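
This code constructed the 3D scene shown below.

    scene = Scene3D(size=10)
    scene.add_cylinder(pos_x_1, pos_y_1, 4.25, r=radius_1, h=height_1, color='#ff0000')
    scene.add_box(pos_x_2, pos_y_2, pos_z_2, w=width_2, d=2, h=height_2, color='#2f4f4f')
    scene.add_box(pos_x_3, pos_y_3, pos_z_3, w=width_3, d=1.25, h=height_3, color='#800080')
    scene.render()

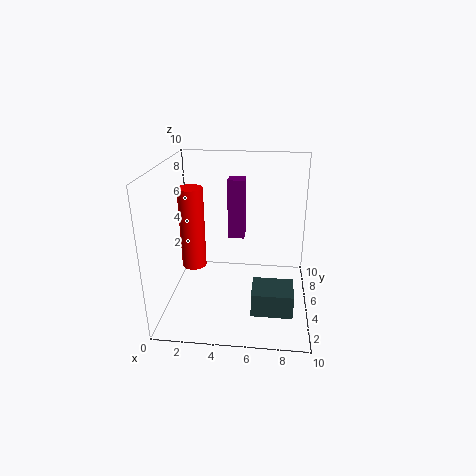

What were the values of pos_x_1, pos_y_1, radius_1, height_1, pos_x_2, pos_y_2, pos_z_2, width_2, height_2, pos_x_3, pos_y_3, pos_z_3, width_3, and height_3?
pos_x_1 = 2.5, pos_y_1 = 2.5, radius_1 = 0.75, height_1 = 5, pos_x_2 = 6.25, pos_y_2 = 0.5, pos_z_2 = 2, width_2 = 2.5, height_2 = 1.5, pos_x_3 = 4, pos_y_3 = 7, pos_z_3 = 4, width_3 = 1.25, height_3 = 4.5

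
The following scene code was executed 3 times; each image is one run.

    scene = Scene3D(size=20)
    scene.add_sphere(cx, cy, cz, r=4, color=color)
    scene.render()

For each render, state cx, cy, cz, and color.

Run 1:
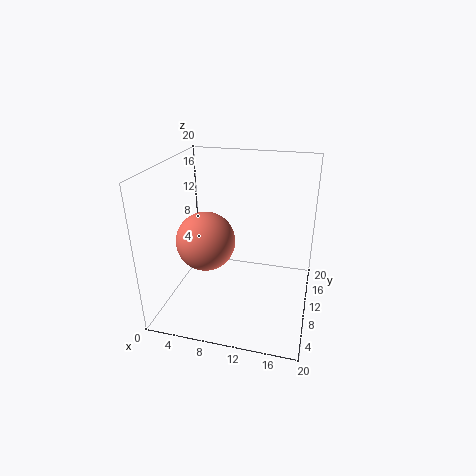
cx = 6, cy = 8, cz = 10, color = 'salmon'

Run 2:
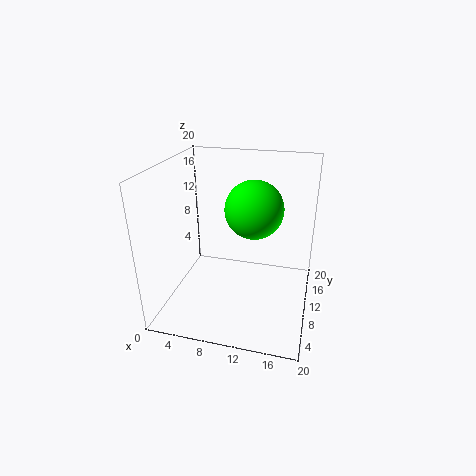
cx = 12, cy = 11, cz = 14, color = 'lime'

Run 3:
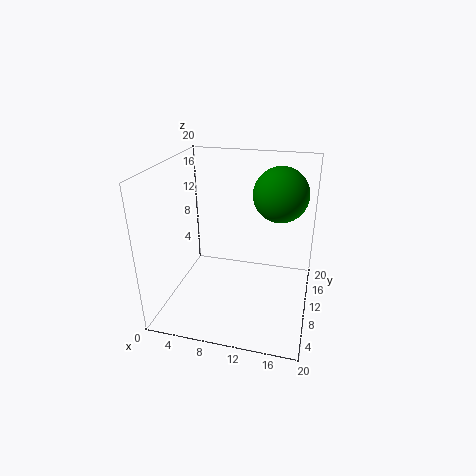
cx = 15, cy = 15, cz = 15, color = 'green'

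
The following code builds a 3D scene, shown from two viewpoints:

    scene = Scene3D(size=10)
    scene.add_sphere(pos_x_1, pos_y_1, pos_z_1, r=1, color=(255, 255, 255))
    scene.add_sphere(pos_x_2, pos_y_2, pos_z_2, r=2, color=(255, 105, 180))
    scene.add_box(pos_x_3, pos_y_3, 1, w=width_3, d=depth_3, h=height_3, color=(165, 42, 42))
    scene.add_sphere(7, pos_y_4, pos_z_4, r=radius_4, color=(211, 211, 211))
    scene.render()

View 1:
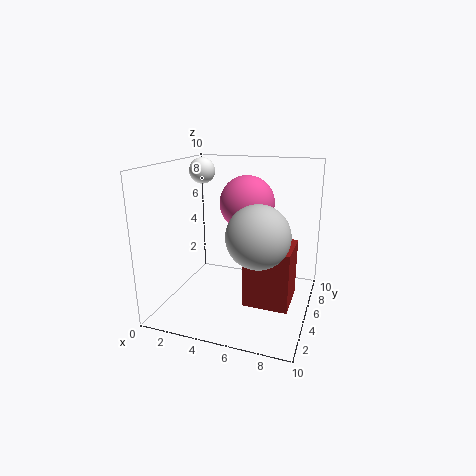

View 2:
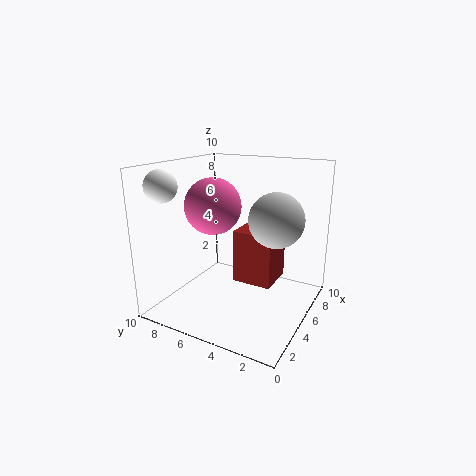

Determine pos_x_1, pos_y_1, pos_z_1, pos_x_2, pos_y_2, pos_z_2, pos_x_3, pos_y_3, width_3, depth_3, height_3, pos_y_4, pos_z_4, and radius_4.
pos_x_1 = 1, pos_y_1 = 8, pos_z_1 = 9, pos_x_2 = 5, pos_y_2 = 7, pos_z_2 = 7, pos_x_3 = 6, pos_y_3 = 3, width_3 = 3, depth_3 = 3, height_3 = 4, pos_y_4 = 3, pos_z_4 = 6, radius_4 = 2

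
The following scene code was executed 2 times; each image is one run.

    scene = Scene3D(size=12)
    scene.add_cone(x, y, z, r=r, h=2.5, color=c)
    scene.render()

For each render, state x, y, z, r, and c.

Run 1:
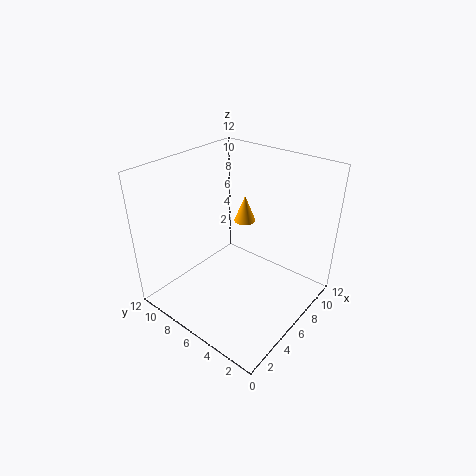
x = 9.5; y = 8; z = 5.5; r = 1; c = 'orange'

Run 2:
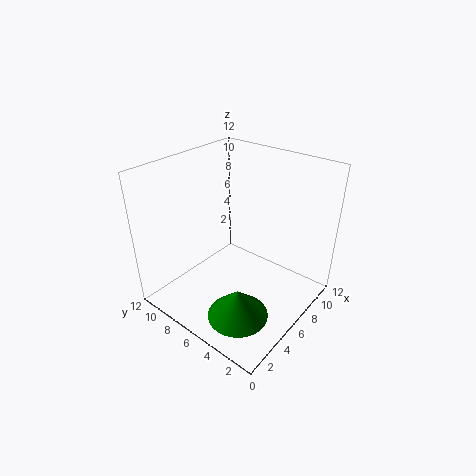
x = 3.5; y = 4; z = 0.5; r = 2.5; c = 'green'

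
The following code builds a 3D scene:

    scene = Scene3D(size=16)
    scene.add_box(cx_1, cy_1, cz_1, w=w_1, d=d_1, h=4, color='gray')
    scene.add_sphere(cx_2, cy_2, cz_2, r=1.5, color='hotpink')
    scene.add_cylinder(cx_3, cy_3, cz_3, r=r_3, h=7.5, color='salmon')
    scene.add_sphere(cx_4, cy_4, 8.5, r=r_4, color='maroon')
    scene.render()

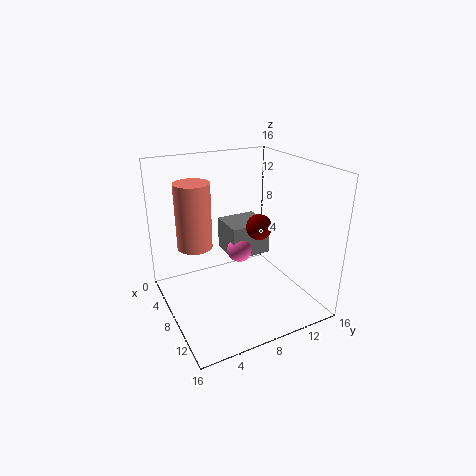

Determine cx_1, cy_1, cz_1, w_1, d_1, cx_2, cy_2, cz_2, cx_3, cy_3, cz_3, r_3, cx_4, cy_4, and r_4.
cx_1 = 1.5; cy_1 = 8.5; cz_1 = 4; w_1 = 4.5; d_1 = 5; cx_2 = 5.5; cy_2 = 9.5; cz_2 = 5; cx_3 = 5; cy_3 = 4; cz_3 = 6.5; r_3 = 2; cx_4 = 7.5; cy_4 = 11; r_4 = 1.5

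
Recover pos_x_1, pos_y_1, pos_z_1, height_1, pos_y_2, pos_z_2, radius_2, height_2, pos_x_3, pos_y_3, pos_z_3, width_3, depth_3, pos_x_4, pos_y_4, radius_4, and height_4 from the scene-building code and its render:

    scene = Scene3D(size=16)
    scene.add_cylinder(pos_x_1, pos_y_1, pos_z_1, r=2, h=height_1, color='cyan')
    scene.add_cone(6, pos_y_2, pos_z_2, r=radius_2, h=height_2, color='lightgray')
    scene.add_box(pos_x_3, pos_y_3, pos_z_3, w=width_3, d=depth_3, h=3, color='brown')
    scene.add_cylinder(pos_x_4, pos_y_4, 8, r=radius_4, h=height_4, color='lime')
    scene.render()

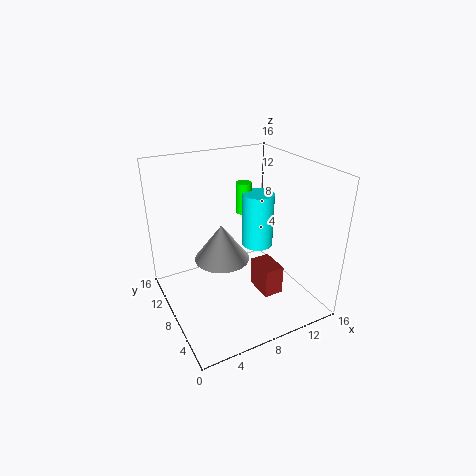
pos_x_1 = 13, pos_y_1 = 12, pos_z_1 = 4, height_1 = 7, pos_y_2 = 8, pos_z_2 = 6, radius_2 = 3, height_2 = 4, pos_x_3 = 8, pos_y_3 = 2, pos_z_3 = 4, width_3 = 2, depth_3 = 3, pos_x_4 = 12, pos_y_4 = 14, radius_4 = 1, height_4 = 4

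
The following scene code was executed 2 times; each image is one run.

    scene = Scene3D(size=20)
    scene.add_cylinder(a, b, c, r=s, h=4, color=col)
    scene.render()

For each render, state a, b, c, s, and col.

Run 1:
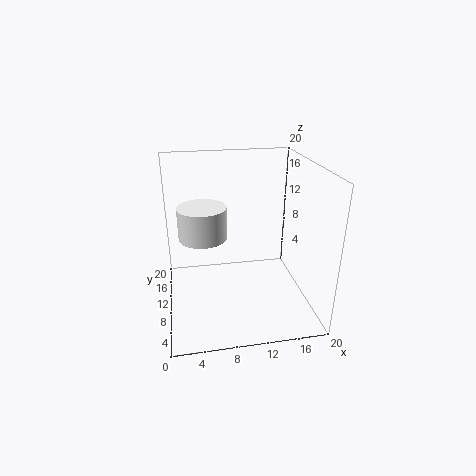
a = 5; b = 7; c = 12; s = 3; col = 'white'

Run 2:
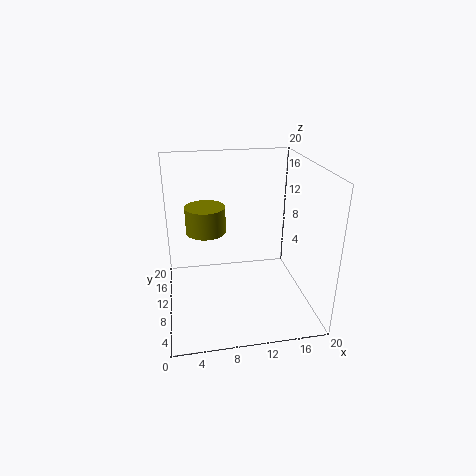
a = 6; b = 15; c = 9; s = 3; col = 'olive'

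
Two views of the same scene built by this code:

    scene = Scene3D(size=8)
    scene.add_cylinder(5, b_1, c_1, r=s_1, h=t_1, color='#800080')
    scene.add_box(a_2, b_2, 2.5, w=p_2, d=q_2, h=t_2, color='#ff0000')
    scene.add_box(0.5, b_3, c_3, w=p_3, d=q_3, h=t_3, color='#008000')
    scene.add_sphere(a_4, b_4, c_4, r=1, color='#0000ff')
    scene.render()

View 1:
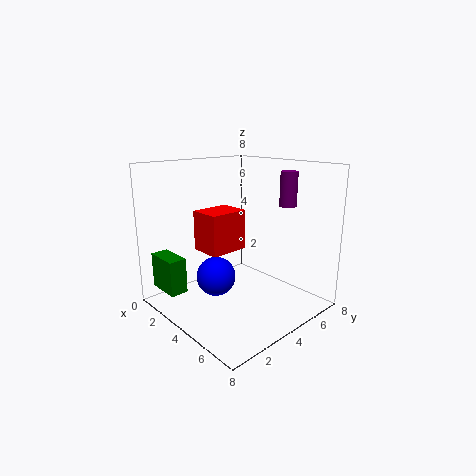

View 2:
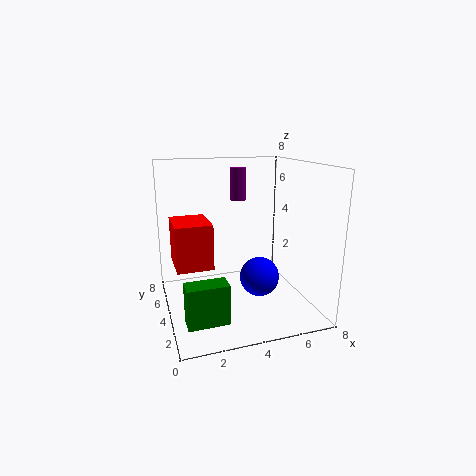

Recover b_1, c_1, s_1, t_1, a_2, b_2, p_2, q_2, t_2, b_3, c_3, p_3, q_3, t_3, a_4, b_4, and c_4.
b_1 = 7; c_1 = 5.5; s_1 = 0.5; t_1 = 2; a_2 = 0.5; b_2 = 3.5; p_2 = 2; q_2 = 2.5; t_2 = 2.5; b_3 = 0.5; c_3 = 1; p_3 = 2; q_3 = 1; t_3 = 2; a_4 = 4.5; b_4 = 2; c_4 = 2.5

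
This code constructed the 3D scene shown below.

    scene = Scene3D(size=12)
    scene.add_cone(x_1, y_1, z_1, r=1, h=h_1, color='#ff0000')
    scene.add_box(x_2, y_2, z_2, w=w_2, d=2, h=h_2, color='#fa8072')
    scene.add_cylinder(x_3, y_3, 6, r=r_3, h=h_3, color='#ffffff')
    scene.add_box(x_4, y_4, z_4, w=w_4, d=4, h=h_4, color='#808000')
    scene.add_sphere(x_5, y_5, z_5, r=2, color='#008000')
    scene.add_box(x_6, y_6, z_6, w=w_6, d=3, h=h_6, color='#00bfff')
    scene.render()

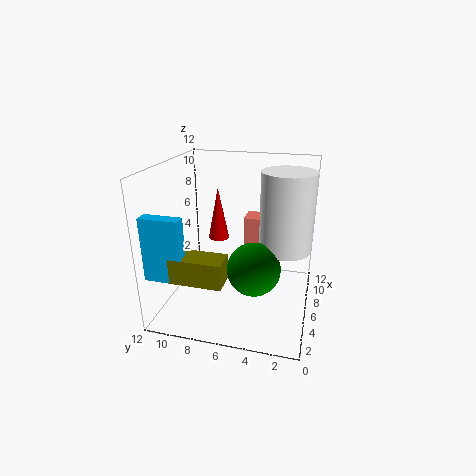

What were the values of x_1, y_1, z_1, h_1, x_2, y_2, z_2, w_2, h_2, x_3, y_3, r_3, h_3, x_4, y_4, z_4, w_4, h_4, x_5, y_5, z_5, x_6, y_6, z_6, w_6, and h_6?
x_1 = 10; y_1 = 9; z_1 = 4; h_1 = 5; x_2 = 8; y_2 = 4; z_2 = 4; w_2 = 2; h_2 = 3; x_3 = 5; y_3 = 2; r_3 = 2; h_3 = 6; x_4 = 1; y_4 = 6; z_4 = 4; w_4 = 2; h_4 = 2; x_5 = 3; y_5 = 4; z_5 = 5; x_6 = 1; y_6 = 9; z_6 = 4; w_6 = 1; h_6 = 5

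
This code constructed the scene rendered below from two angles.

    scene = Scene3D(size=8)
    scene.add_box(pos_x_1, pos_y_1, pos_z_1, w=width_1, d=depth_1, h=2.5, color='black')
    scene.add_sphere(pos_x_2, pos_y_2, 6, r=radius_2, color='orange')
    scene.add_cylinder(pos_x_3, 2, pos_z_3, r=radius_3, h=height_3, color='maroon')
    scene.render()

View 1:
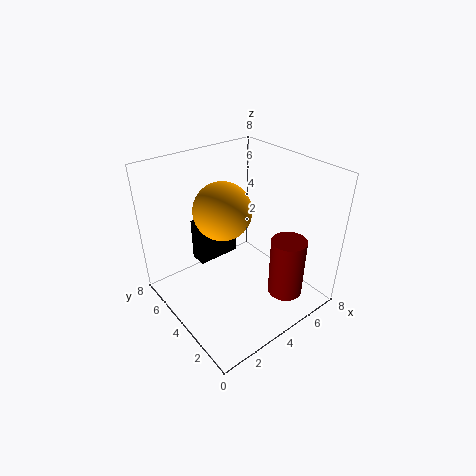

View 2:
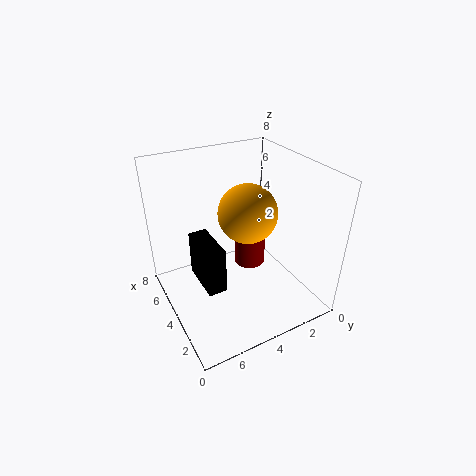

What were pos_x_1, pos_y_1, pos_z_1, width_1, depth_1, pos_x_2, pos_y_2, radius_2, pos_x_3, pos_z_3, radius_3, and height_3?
pos_x_1 = 2.5, pos_y_1 = 5.5, pos_z_1 = 2, width_1 = 2.5, depth_1 = 1, pos_x_2 = 3, pos_y_2 = 4, radius_2 = 1.5, pos_x_3 = 6, pos_z_3 = 0.5, radius_3 = 1, height_3 = 3.5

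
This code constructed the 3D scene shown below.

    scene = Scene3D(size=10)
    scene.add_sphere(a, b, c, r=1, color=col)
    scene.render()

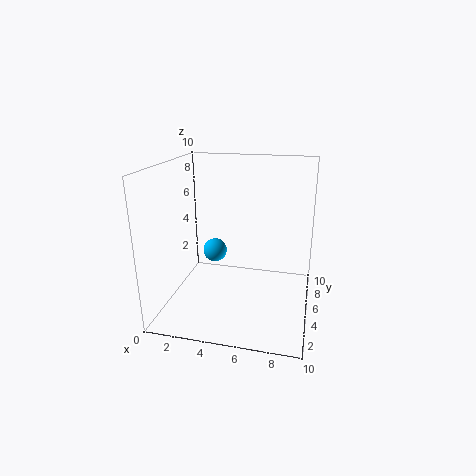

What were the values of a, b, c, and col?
a = 2; b = 9; c = 2; col = 'deepskyblue'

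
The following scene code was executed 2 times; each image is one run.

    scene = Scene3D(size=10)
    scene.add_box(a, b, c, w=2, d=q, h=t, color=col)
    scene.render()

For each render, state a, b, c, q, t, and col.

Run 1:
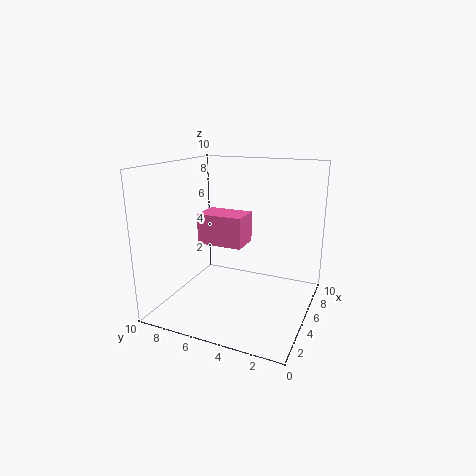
a = 3; b = 4; c = 5; q = 3; t = 2; col = 'hotpink'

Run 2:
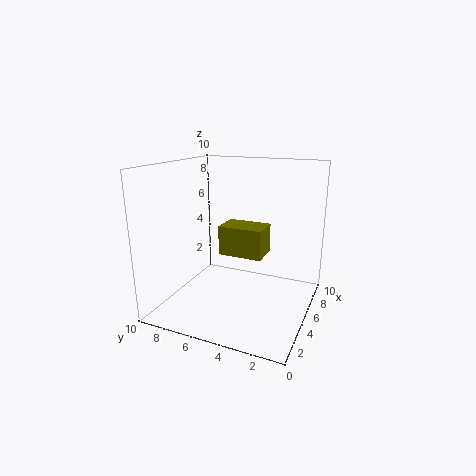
a = 4; b = 3; c = 4; q = 3; t = 2; col = 'olive'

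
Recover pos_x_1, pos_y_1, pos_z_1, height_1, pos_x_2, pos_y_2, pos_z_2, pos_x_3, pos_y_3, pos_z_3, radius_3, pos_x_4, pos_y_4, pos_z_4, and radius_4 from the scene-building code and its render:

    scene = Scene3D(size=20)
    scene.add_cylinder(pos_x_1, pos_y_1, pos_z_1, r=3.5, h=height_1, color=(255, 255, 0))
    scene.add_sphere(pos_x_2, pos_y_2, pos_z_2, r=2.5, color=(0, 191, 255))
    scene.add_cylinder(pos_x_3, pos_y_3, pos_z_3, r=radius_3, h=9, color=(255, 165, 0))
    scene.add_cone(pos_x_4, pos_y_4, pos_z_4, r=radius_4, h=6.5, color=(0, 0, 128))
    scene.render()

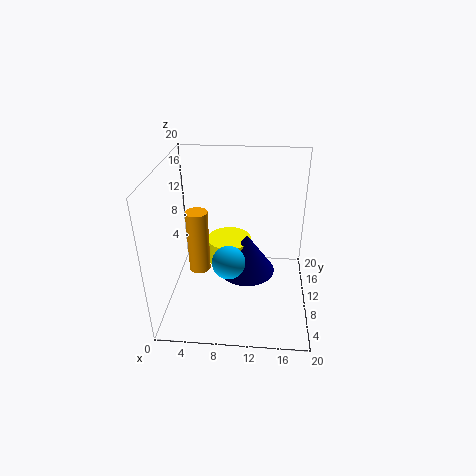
pos_x_1 = 8
pos_y_1 = 16.5
pos_z_1 = 2
height_1 = 4
pos_x_2 = 8.5
pos_y_2 = 11
pos_z_2 = 5
pos_x_3 = 4.5
pos_y_3 = 9.5
pos_z_3 = 5
radius_3 = 1.5
pos_x_4 = 11
pos_y_4 = 15
pos_z_4 = 1
radius_4 = 4.5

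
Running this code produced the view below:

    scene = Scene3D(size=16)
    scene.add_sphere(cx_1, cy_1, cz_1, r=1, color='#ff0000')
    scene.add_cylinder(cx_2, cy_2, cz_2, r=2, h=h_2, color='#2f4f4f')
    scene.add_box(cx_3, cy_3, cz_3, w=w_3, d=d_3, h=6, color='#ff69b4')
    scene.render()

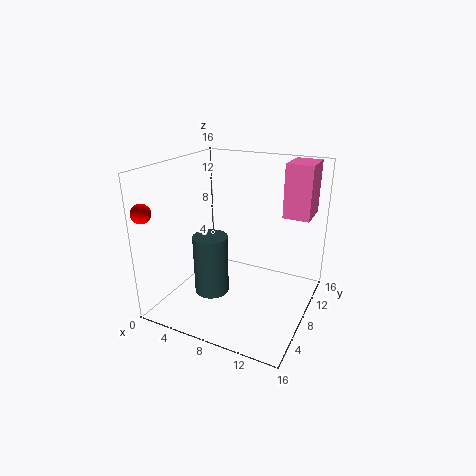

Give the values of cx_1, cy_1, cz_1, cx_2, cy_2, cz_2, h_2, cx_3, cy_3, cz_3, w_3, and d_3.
cx_1 = 1
cy_1 = 1
cz_1 = 12
cx_2 = 5
cy_2 = 7
cz_2 = 1
h_2 = 7
cx_3 = 12
cy_3 = 11
cz_3 = 10
w_3 = 3
d_3 = 4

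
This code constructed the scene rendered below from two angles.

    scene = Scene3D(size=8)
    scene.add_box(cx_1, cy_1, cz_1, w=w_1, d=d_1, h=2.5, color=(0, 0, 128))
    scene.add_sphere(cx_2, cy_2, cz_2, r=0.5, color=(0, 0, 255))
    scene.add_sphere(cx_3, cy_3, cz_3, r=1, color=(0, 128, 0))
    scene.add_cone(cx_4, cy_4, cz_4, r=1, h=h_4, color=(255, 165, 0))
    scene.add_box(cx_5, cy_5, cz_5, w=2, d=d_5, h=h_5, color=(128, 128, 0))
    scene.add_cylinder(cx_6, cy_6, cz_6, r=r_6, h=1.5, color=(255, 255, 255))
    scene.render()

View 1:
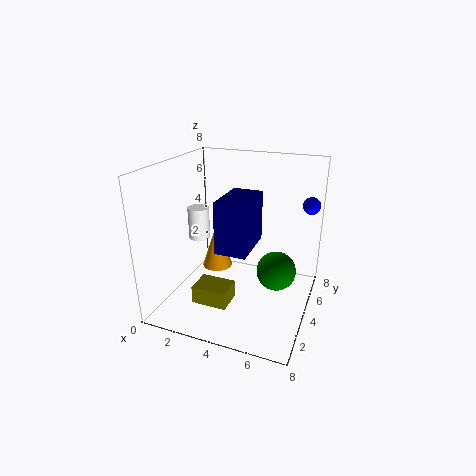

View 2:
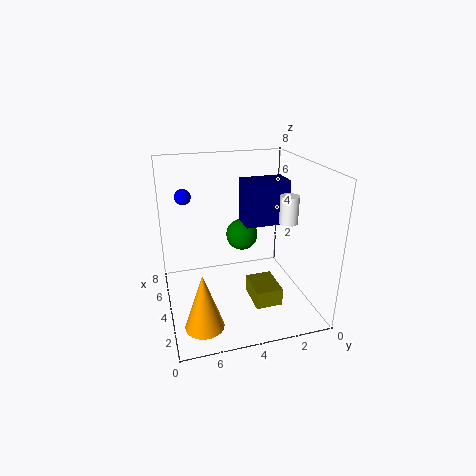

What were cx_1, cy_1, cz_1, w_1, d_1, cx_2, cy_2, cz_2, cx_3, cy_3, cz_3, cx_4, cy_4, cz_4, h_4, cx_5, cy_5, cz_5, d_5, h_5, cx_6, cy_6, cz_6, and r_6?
cx_1 = 4; cy_1 = 1; cz_1 = 4.5; w_1 = 1.5; d_1 = 2.5; cx_2 = 7.5; cy_2 = 6.5; cz_2 = 5.5; cx_3 = 6.5; cy_3 = 3; cz_3 = 3; cx_4 = 1.5; cy_4 = 6.5; cz_4 = 0.5; h_4 = 3; cx_5 = 2; cy_5 = 2; cz_5 = 0.5; d_5 = 1.5; h_5 = 1; cx_6 = 3; cy_6 = 1.5; cz_6 = 5; r_6 = 0.5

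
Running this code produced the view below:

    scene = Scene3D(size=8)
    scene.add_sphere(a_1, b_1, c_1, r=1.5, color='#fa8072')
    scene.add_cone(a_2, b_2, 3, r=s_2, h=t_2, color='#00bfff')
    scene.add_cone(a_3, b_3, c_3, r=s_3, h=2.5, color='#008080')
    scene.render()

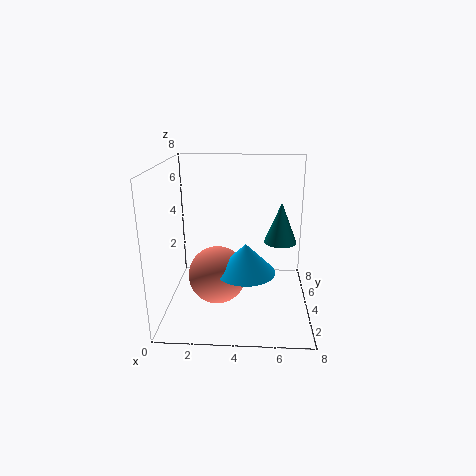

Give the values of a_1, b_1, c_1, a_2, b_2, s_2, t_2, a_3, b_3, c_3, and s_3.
a_1 = 3; b_1 = 2.5; c_1 = 2.5; a_2 = 4.5; b_2 = 2; s_2 = 1.5; t_2 = 1.5; a_3 = 6.5; b_3 = 6; c_3 = 3; s_3 = 1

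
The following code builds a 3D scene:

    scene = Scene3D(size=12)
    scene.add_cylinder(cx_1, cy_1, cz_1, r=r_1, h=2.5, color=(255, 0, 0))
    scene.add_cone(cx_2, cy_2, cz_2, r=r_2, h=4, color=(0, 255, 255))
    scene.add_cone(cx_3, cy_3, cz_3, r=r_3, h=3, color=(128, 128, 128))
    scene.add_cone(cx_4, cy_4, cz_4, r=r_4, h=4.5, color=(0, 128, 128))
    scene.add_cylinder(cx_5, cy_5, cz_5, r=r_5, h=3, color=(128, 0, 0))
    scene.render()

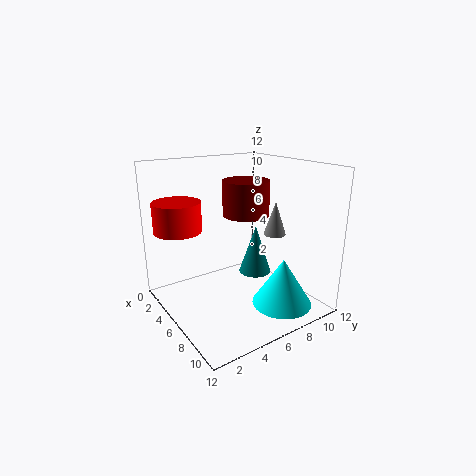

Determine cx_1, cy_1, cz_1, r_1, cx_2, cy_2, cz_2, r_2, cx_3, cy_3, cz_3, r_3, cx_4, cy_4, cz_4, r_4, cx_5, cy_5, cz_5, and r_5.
cx_1 = 3
cy_1 = 2
cz_1 = 6.5
r_1 = 2
cx_2 = 9
cy_2 = 8.5
cz_2 = 0.5
r_2 = 2.5
cx_3 = 6
cy_3 = 10
cz_3 = 5.5
r_3 = 1
cx_4 = 4.5
cy_4 = 9
cz_4 = 1.5
r_4 = 1.5
cx_5 = 5
cy_5 = 7.5
cz_5 = 7.5
r_5 = 2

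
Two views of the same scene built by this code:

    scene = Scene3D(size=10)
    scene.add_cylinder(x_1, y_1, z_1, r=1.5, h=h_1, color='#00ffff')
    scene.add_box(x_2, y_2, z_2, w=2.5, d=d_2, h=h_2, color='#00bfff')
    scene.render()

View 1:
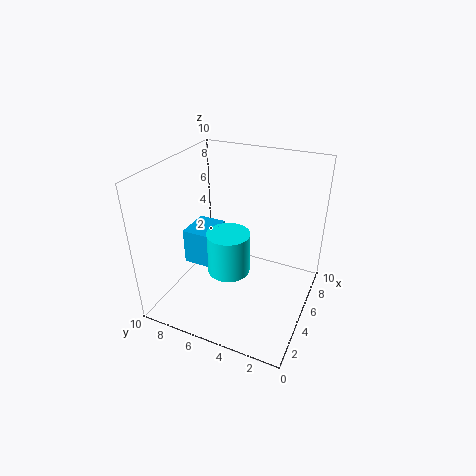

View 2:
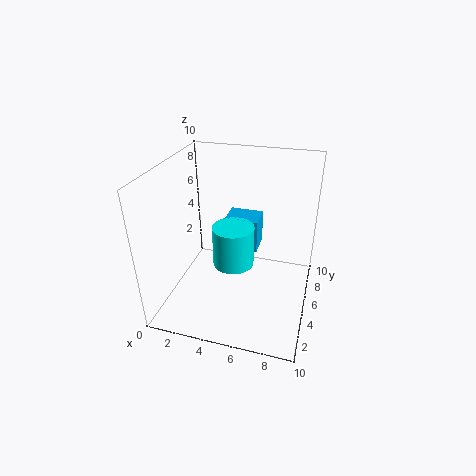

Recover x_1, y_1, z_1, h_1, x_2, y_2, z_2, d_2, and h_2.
x_1 = 4.5; y_1 = 5.5; z_1 = 2.5; h_1 = 3; x_2 = 3.5; y_2 = 6.5; z_2 = 3; d_2 = 2; h_2 = 2.5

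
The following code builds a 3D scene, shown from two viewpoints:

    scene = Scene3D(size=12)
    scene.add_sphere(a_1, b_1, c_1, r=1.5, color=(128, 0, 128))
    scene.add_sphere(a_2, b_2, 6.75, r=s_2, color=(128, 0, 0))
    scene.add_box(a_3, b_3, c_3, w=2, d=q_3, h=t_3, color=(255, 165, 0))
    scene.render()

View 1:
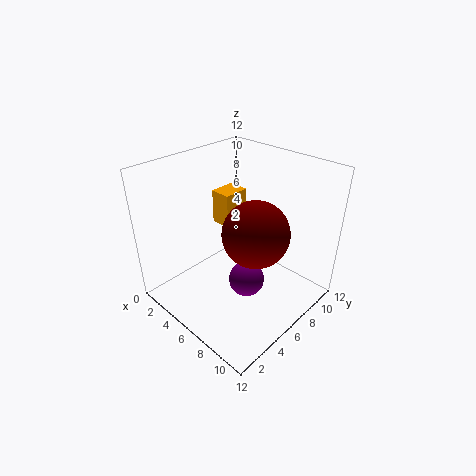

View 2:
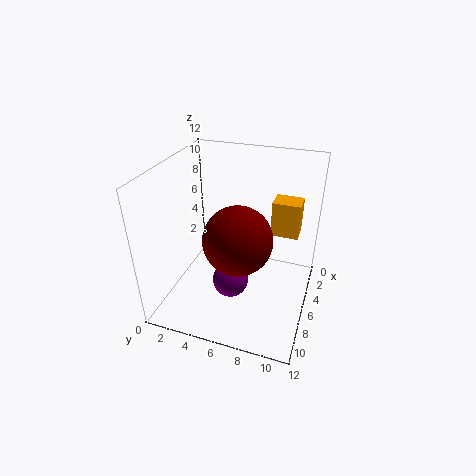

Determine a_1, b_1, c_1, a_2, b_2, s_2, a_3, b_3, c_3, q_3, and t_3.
a_1 = 7.25
b_1 = 5.75
c_1 = 2.5
a_2 = 7.5
b_2 = 6.5
s_2 = 2.75
a_3 = 0.75
b_3 = 8
c_3 = 4.75
q_3 = 2.5
t_3 = 3.25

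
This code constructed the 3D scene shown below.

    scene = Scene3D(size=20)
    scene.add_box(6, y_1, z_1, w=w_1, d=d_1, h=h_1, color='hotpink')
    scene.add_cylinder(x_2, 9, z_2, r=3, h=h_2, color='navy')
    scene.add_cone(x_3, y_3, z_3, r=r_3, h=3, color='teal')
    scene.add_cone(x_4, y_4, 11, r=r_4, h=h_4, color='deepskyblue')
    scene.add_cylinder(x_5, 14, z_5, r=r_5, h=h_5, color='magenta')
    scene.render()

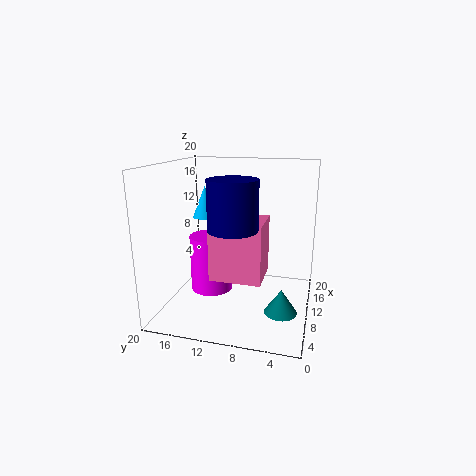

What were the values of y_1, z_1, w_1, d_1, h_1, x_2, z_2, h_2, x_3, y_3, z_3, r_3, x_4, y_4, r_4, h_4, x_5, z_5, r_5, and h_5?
y_1 = 6
z_1 = 5
w_1 = 6
d_1 = 7
h_1 = 8
x_2 = 4
z_2 = 13
h_2 = 6
x_3 = 4
y_3 = 3
z_3 = 3
r_3 = 2
x_4 = 16
y_4 = 17
r_4 = 2
h_4 = 5
x_5 = 10
z_5 = 2
r_5 = 3
h_5 = 8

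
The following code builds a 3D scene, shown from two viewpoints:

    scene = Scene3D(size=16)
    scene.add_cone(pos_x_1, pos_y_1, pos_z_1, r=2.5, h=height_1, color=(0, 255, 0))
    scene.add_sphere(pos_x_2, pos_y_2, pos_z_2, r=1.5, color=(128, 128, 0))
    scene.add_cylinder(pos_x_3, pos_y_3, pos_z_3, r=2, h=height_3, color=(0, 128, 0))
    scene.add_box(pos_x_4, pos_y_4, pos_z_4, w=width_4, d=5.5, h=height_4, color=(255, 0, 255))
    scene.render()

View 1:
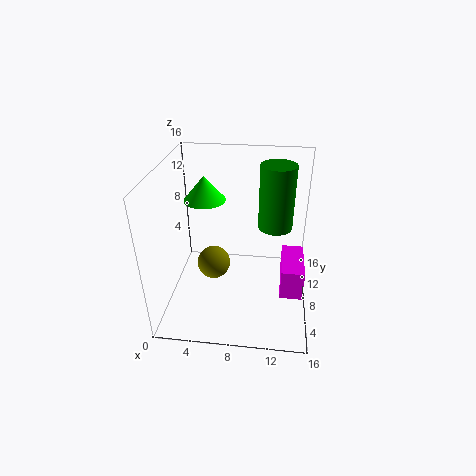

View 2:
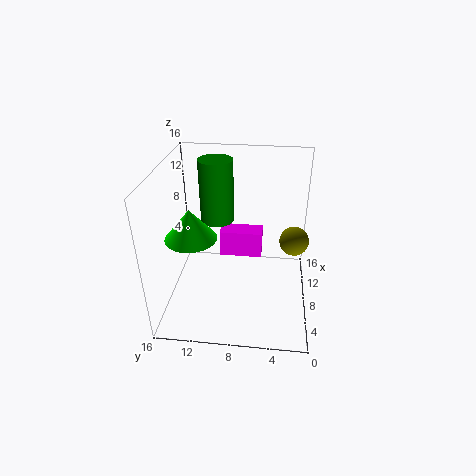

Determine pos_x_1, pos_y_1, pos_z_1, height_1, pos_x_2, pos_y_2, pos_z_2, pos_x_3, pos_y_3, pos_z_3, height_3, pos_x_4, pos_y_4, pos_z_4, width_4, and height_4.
pos_x_1 = 3.5, pos_y_1 = 12, pos_z_1 = 10.5, height_1 = 3, pos_x_2 = 6.5, pos_y_2 = 2, pos_z_2 = 9, pos_x_3 = 12, pos_y_3 = 11, pos_z_3 = 8, height_3 = 7.5, pos_x_4 = 13, pos_y_4 = 5.5, pos_z_4 = 2, width_4 = 2.5, height_4 = 3.5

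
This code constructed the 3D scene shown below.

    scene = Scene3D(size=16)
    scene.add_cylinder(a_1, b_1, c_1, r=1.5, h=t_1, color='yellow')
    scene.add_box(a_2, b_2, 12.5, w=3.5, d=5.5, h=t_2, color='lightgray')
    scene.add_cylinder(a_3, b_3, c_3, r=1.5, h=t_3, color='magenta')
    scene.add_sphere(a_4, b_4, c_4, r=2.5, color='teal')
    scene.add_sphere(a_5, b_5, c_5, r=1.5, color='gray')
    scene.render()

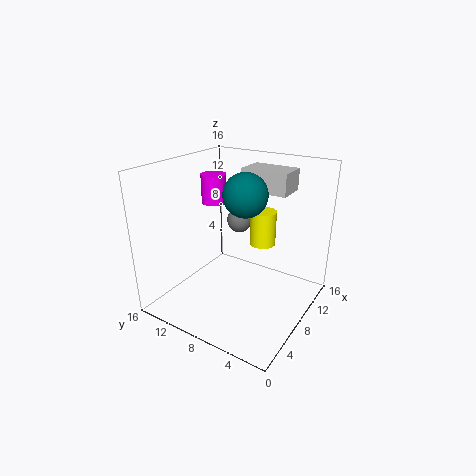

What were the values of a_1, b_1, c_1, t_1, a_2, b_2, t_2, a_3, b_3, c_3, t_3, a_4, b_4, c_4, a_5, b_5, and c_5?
a_1 = 11; b_1 = 6.5; c_1 = 6.5; t_1 = 4; a_2 = 11; b_2 = 4; t_2 = 2.5; a_3 = 10.5; b_3 = 13; c_3 = 10.5; t_3 = 3.5; a_4 = 9.5; b_4 = 8; c_4 = 12.5; a_5 = 11.5; b_5 = 10; c_5 = 8.5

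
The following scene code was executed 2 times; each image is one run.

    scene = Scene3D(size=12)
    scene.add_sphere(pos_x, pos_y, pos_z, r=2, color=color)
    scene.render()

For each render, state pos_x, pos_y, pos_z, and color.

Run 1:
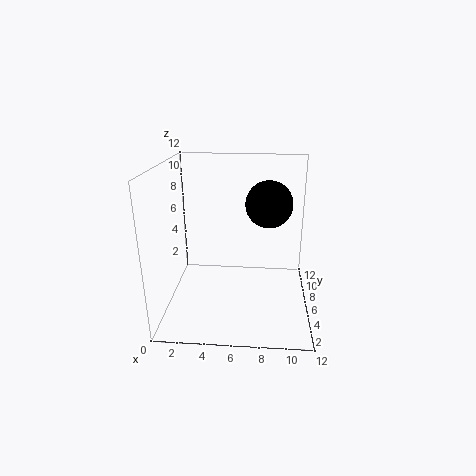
pos_x = 8.5
pos_y = 7.5
pos_z = 8.5
color = 'black'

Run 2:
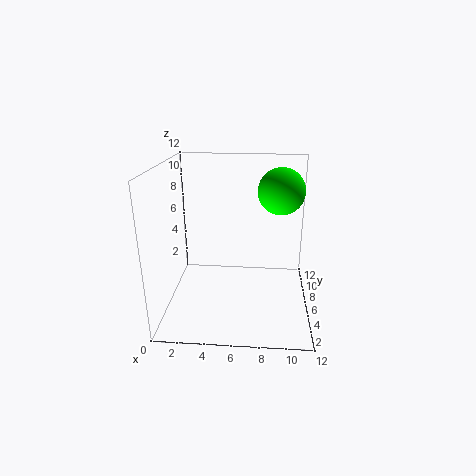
pos_x = 9.5
pos_y = 8
pos_z = 9.5
color = 'lime'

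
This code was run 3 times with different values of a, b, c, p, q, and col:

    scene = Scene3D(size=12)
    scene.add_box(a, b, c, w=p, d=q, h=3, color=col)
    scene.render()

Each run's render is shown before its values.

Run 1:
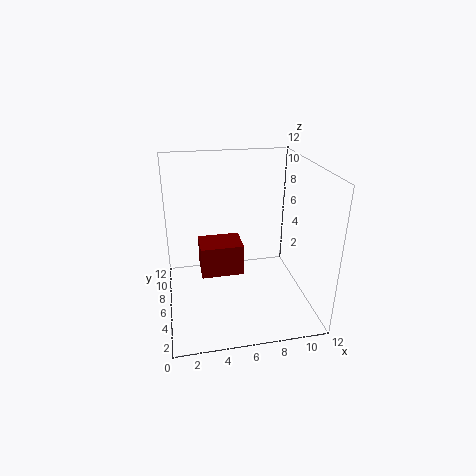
a = 3; b = 8; c = 1; p = 4; q = 3; col = 'maroon'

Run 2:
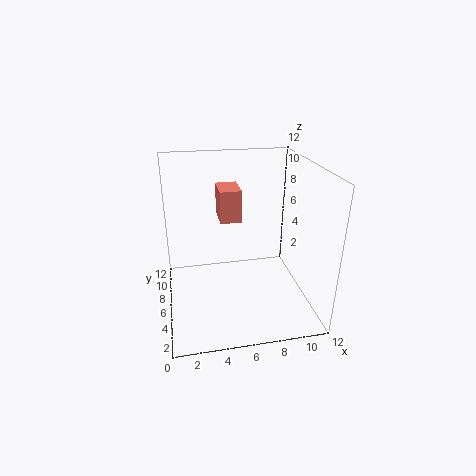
a = 5; b = 9; c = 6; p = 2; q = 3; col = 'salmon'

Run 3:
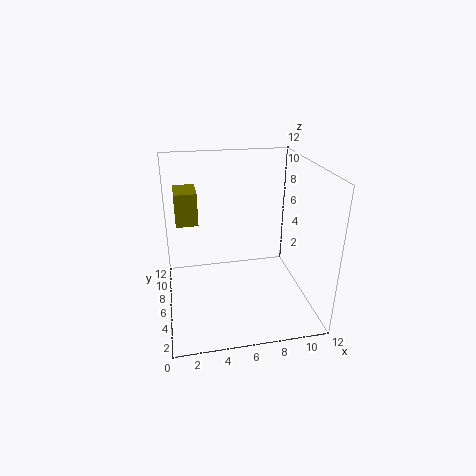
a = 1; b = 9; c = 6; p = 2; q = 3; col = 'olive'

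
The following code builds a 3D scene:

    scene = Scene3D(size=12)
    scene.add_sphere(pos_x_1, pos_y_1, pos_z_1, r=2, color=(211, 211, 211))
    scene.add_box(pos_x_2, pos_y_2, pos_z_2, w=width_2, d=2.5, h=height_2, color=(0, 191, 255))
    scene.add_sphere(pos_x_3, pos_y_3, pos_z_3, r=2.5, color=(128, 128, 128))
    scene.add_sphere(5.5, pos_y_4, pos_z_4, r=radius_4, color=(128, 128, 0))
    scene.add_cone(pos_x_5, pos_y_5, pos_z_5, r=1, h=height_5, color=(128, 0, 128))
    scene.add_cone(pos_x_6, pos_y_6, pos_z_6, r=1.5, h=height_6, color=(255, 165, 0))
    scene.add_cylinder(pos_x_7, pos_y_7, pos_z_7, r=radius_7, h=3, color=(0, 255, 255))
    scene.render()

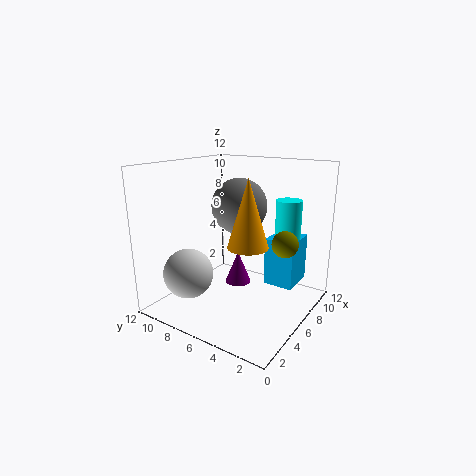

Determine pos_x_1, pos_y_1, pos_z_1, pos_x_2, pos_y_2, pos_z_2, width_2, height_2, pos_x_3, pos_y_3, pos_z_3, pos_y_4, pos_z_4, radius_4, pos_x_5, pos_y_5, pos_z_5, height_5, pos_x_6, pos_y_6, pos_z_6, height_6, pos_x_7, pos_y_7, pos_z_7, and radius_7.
pos_x_1 = 2.5; pos_y_1 = 8.5; pos_z_1 = 3.5; pos_x_2 = 7; pos_y_2 = 1.5; pos_z_2 = 2; width_2 = 3; height_2 = 4; pos_x_3 = 8.5; pos_y_3 = 7.5; pos_z_3 = 8; pos_y_4 = 1.5; pos_z_4 = 6.5; radius_4 = 1; pos_x_5 = 4.5; pos_y_5 = 5; pos_z_5 = 3; height_5 = 2.5; pos_x_6 = 3.5; pos_y_6 = 3.5; pos_z_6 = 6.5; height_6 = 5; pos_x_7 = 7; pos_y_7 = 2; pos_z_7 = 6.5; radius_7 = 1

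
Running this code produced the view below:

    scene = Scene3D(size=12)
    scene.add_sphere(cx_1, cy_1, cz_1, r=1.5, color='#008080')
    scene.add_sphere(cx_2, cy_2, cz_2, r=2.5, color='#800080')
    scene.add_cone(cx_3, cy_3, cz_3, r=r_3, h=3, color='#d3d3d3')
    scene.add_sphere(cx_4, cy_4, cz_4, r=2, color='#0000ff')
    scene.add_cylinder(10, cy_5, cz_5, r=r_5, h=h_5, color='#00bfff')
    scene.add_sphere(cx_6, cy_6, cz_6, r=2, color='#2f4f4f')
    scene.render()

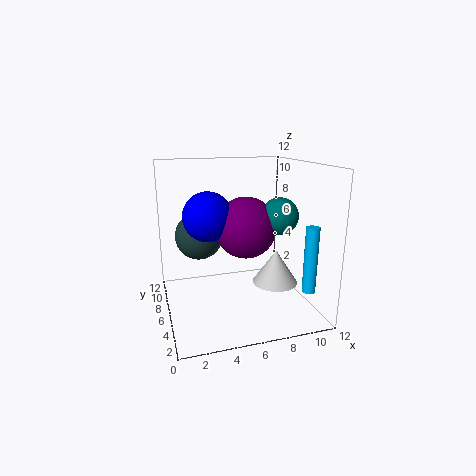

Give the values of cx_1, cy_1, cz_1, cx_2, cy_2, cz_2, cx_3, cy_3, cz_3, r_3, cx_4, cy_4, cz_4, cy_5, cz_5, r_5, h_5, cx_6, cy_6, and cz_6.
cx_1 = 9, cy_1 = 4.5, cz_1 = 8, cx_2 = 6.5, cy_2 = 5.5, cz_2 = 7, cx_3 = 9.5, cy_3 = 6, cz_3 = 1.5, r_3 = 2, cx_4 = 3.5, cy_4 = 6, cz_4 = 8, cy_5 = 1, cz_5 = 3, r_5 = 0.5, h_5 = 5, cx_6 = 3, cy_6 = 7.5, cz_6 = 6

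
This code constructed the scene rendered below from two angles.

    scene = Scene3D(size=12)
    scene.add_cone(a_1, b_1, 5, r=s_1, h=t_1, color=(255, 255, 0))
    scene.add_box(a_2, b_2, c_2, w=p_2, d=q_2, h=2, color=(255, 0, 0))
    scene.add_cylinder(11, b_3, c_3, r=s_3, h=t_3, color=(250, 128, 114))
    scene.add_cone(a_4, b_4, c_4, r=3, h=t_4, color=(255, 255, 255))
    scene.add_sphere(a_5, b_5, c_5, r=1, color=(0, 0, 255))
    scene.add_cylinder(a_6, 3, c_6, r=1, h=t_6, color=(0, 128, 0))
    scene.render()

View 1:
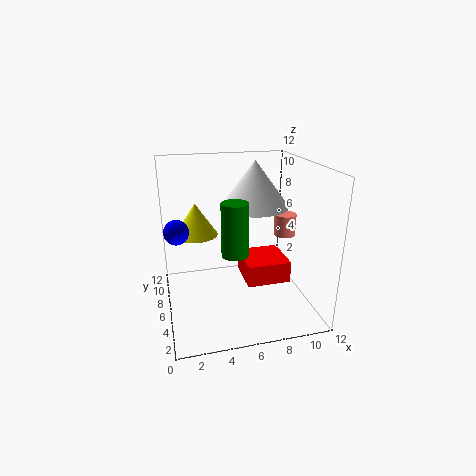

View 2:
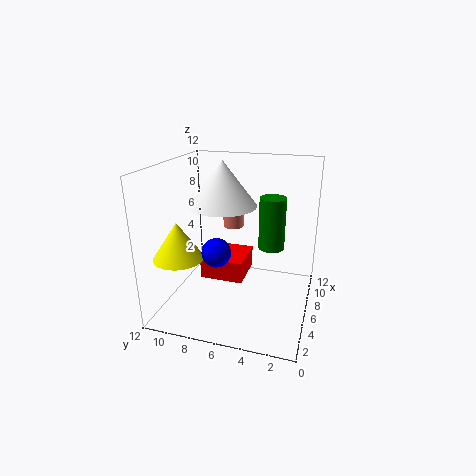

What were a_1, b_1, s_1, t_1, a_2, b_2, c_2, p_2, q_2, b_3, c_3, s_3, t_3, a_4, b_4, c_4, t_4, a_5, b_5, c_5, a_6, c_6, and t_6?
a_1 = 3; b_1 = 10; s_1 = 2; t_1 = 3; a_2 = 7; b_2 = 6; c_2 = 1; p_2 = 4; q_2 = 4; b_3 = 8; c_3 = 5; s_3 = 1; t_3 = 2; a_4 = 8; b_4 = 8; c_4 = 8; t_4 = 4; a_5 = 1; b_5 = 6; c_5 = 7; a_6 = 5; c_6 = 6; t_6 = 4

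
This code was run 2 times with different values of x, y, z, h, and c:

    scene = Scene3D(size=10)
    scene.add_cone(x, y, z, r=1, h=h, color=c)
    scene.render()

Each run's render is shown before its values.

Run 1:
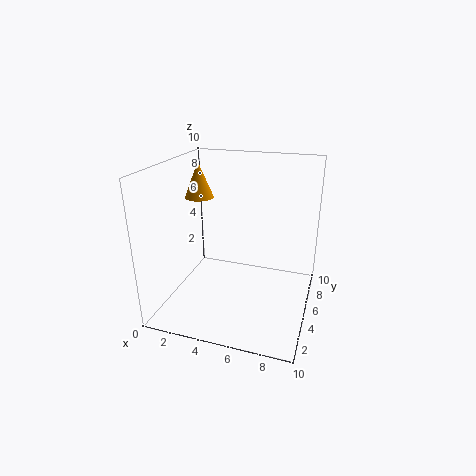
x = 2
y = 5.5
z = 7.5
h = 2.5
c = 'orange'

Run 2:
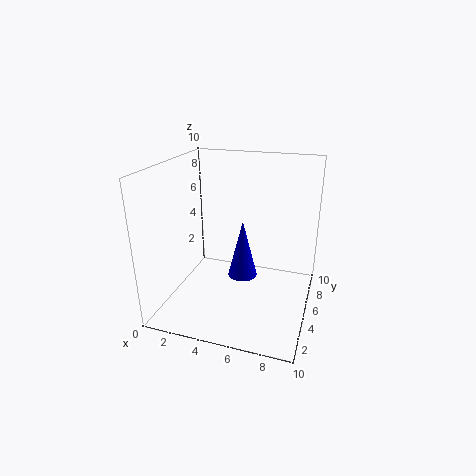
x = 5.5
y = 4.5
z = 2.5
h = 4
c = 'blue'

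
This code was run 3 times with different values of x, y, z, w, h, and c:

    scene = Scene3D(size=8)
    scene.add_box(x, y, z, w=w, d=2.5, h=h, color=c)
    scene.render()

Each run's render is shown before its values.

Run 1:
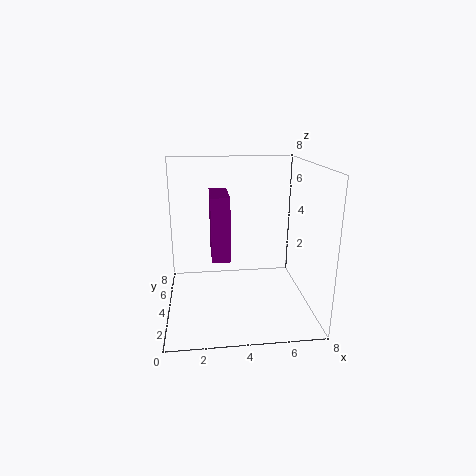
x = 2.5
y = 3
z = 3
w = 1
h = 3.5
c = 'purple'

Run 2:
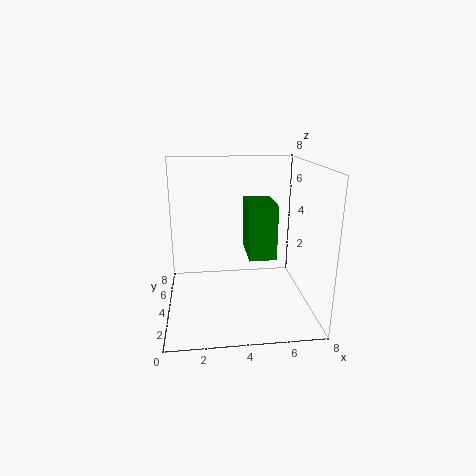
x = 4.5
y = 3
z = 3
w = 1.5
h = 3
c = 'green'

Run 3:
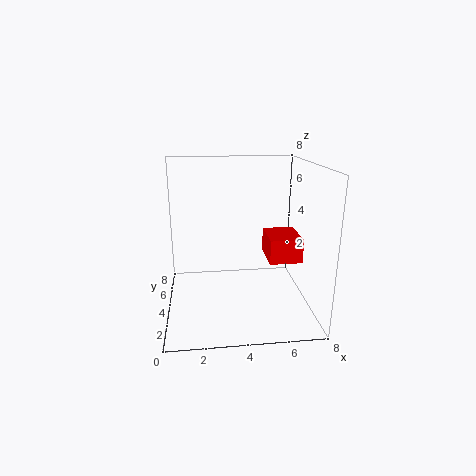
x = 6
y = 4.5
z = 2
w = 2
h = 1.5
c = 'red'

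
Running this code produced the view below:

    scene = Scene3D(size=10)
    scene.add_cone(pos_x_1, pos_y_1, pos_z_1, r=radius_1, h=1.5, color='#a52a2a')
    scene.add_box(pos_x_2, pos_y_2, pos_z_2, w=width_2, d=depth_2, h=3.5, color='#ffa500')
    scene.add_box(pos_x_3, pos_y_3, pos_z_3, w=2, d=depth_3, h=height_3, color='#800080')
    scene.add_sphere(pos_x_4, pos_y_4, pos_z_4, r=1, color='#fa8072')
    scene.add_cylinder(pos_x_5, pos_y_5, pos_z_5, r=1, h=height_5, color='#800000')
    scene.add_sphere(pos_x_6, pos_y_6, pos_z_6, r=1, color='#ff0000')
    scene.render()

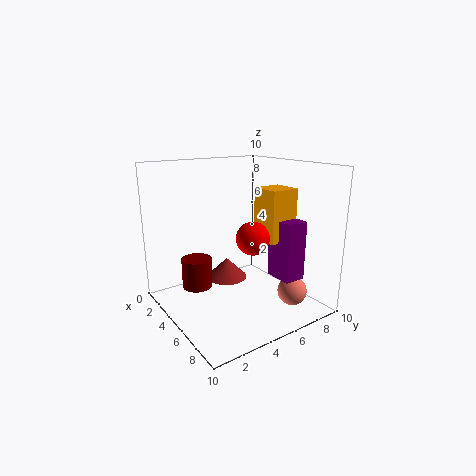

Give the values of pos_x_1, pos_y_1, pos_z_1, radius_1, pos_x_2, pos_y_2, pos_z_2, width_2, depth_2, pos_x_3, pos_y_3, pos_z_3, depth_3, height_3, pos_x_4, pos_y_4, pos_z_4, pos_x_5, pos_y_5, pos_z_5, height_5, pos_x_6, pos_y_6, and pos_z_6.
pos_x_1 = 3.5, pos_y_1 = 5, pos_z_1 = 1.5, radius_1 = 1.5, pos_x_2 = 5.5, pos_y_2 = 6, pos_z_2 = 5, width_2 = 2, depth_2 = 2, pos_x_3 = 6.5, pos_y_3 = 6.5, pos_z_3 = 2.5, depth_3 = 1.5, height_3 = 4, pos_x_4 = 8, pos_y_4 = 7.5, pos_z_4 = 1.5, pos_x_5 = 4.5, pos_y_5 = 2, pos_z_5 = 2, height_5 = 2, pos_x_6 = 8, pos_y_6 = 4, pos_z_6 = 6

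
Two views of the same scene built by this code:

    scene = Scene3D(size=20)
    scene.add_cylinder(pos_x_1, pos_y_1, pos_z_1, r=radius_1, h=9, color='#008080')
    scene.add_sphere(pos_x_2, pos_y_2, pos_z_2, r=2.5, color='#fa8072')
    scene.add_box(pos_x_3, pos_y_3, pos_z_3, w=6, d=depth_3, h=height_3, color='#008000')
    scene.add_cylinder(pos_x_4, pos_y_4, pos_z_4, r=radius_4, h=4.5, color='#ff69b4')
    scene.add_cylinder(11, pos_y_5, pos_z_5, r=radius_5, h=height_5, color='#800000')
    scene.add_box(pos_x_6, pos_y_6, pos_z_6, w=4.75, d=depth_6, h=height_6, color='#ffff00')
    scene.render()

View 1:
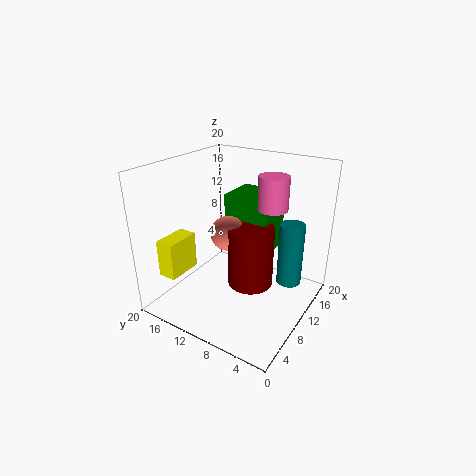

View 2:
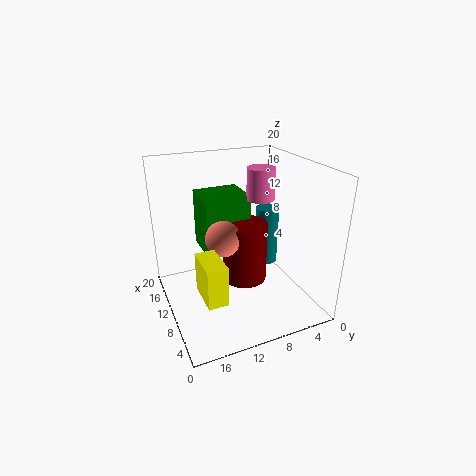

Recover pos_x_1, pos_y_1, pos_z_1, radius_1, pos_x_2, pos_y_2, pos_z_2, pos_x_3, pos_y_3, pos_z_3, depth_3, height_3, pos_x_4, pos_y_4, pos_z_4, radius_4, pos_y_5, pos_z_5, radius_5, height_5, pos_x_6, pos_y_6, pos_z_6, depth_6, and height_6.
pos_x_1 = 13.5; pos_y_1 = 3.5; pos_z_1 = 3.25; radius_1 = 1.75; pos_x_2 = 10.5; pos_y_2 = 12; pos_z_2 = 10; pos_x_3 = 12.25; pos_y_3 = 7; pos_z_3 = 6.5; depth_3 = 6.75; height_3 = 8.5; pos_x_4 = 11.75; pos_y_4 = 5.75; pos_z_4 = 14.5; radius_4 = 2; pos_y_5 = 8.5; pos_z_5 = 2.75; radius_5 = 3.25; height_5 = 8.75; pos_x_6 = 1.75; pos_y_6 = 14.75; pos_z_6 = 6; depth_6 = 2.5; height_6 = 5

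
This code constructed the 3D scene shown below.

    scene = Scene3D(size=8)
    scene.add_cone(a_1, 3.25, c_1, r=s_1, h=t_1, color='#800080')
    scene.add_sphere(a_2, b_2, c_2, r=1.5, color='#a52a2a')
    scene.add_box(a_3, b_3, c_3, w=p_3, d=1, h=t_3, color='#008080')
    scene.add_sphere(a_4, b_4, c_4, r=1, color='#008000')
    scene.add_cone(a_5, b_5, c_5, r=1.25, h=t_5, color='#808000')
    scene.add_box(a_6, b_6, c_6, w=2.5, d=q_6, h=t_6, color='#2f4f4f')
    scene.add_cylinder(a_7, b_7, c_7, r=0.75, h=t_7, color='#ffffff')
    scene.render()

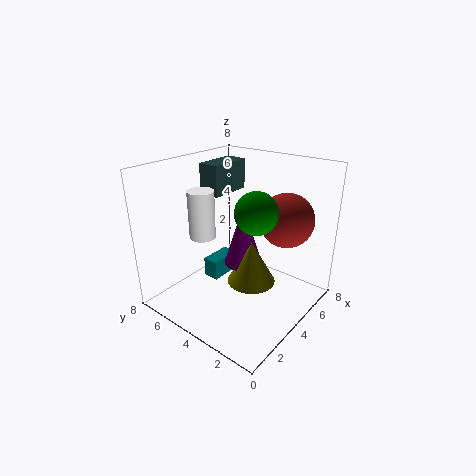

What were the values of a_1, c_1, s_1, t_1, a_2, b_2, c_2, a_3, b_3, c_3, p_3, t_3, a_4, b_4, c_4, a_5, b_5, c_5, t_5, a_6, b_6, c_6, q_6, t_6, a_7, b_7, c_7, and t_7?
a_1 = 3.5; c_1 = 3; s_1 = 1; t_1 = 3.25; a_2 = 5.75; b_2 = 2; c_2 = 5; a_3 = 4.25; b_3 = 6; c_3 = 0.25; p_3 = 2; t_3 = 1.25; a_4 = 2.5; b_4 = 1.75; c_4 = 6.5; a_5 = 3.25; b_5 = 2.5; c_5 = 2.25; t_5 = 2.25; a_6 = 4; b_6 = 5.5; c_6 = 6; q_6 = 1.25; t_6 = 1.75; a_7 = 3.25; b_7 = 6; c_7 = 3.75; t_7 = 2.75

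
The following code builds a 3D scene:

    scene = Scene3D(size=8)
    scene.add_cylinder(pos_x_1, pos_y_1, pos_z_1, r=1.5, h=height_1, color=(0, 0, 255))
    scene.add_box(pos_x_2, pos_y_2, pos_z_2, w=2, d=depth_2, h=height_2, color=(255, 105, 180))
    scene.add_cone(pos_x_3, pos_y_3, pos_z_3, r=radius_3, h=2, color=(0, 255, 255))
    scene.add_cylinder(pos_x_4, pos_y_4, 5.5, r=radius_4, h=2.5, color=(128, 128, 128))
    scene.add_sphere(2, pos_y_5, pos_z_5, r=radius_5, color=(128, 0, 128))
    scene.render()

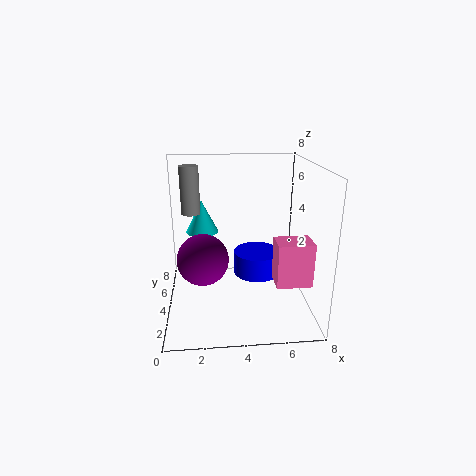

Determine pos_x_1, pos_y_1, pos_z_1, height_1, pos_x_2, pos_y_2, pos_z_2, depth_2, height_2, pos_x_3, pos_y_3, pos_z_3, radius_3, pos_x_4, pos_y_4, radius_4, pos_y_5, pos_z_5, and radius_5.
pos_x_1 = 5.5, pos_y_1 = 6.5, pos_z_1 = 0.5, height_1 = 1.5, pos_x_2 = 6, pos_y_2 = 2.5, pos_z_2 = 1.5, depth_2 = 1.5, height_2 = 2.5, pos_x_3 = 2, pos_y_3 = 6.5, pos_z_3 = 3.5, radius_3 = 1, pos_x_4 = 1.5, pos_y_4 = 4, radius_4 = 0.5, pos_y_5 = 4.5, pos_z_5 = 2.5, radius_5 = 1.5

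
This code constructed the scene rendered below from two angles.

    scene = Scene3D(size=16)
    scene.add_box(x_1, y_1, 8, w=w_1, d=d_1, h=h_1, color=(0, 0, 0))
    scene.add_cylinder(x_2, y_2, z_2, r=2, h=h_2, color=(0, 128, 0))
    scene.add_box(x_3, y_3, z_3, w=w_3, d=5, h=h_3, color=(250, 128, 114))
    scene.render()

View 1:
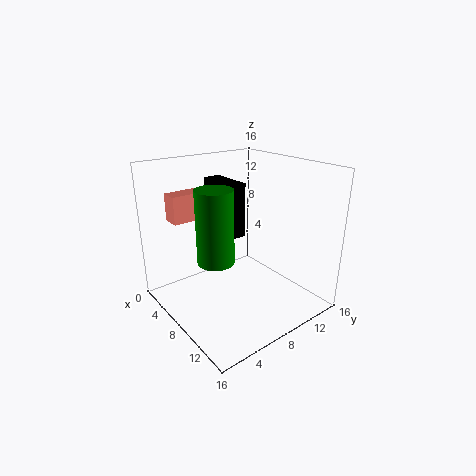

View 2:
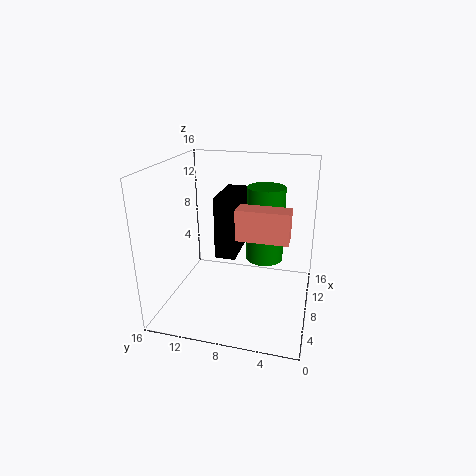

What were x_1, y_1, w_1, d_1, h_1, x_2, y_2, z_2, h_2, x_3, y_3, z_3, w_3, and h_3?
x_1 = 3
y_1 = 7
w_1 = 5
d_1 = 2
h_1 = 6
x_2 = 8
y_2 = 5
z_2 = 6
h_2 = 8
x_3 = 3
y_3 = 2
z_3 = 10
w_3 = 2
h_3 = 3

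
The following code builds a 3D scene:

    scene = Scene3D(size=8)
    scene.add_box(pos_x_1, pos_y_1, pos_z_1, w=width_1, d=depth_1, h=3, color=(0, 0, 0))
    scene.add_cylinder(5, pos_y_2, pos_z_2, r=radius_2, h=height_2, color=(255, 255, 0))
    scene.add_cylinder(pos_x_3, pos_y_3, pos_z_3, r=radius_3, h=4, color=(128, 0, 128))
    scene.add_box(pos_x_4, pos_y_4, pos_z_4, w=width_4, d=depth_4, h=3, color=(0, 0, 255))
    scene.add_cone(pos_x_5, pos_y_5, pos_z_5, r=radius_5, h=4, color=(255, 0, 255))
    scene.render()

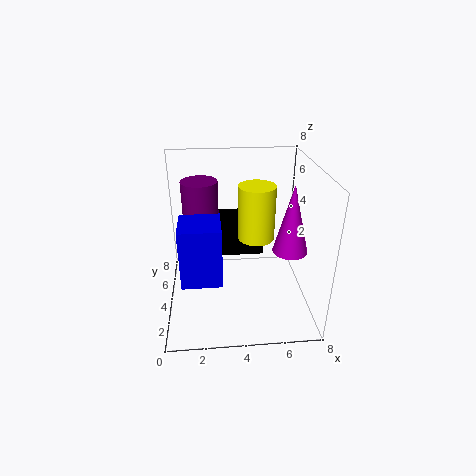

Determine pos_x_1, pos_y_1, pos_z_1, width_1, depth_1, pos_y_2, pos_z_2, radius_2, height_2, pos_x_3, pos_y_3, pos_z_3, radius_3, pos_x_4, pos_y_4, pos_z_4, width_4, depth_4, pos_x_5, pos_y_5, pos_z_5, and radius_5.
pos_x_1 = 3
pos_y_1 = 7
pos_z_1 = 1
width_1 = 3
depth_1 = 1
pos_y_2 = 4
pos_z_2 = 4
radius_2 = 1
height_2 = 3
pos_x_3 = 2
pos_y_3 = 5
pos_z_3 = 3
radius_3 = 1
pos_x_4 = 1
pos_y_4 = 1
pos_z_4 = 3
width_4 = 2
depth_4 = 2
pos_x_5 = 7
pos_y_5 = 4
pos_z_5 = 3
radius_5 = 1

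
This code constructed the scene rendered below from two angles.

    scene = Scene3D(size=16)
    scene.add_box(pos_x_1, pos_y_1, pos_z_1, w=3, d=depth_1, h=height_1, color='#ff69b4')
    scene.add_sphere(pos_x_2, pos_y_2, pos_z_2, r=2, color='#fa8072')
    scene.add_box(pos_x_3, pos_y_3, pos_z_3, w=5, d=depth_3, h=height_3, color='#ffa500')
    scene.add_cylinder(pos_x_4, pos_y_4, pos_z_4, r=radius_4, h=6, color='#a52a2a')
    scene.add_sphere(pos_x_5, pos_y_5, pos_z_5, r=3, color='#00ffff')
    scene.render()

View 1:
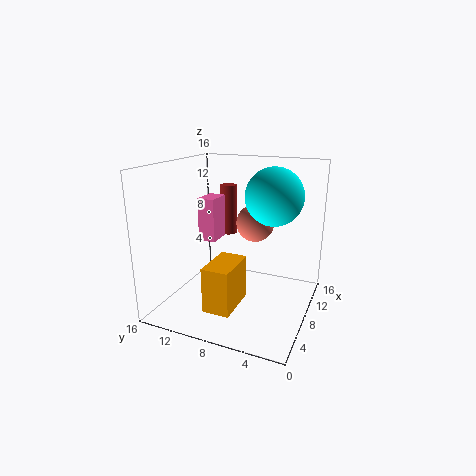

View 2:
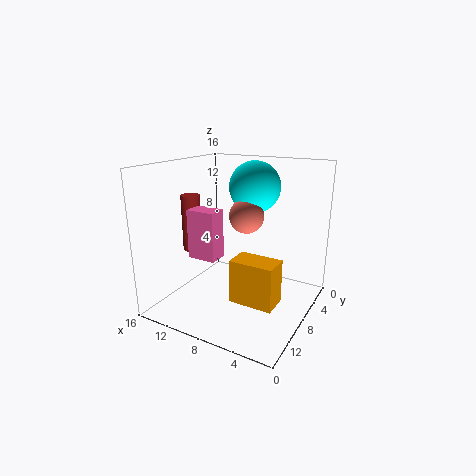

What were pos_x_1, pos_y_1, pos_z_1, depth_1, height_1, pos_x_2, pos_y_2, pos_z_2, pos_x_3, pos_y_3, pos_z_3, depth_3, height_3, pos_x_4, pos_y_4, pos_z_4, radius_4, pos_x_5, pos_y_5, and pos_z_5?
pos_x_1 = 8
pos_y_1 = 11
pos_z_1 = 7
depth_1 = 2
height_1 = 5
pos_x_2 = 8
pos_y_2 = 6
pos_z_2 = 10
pos_x_3 = 3
pos_y_3 = 7
pos_z_3 = 1
depth_3 = 3
height_3 = 5
pos_x_4 = 12
pos_y_4 = 11
pos_z_4 = 7
radius_4 = 1
pos_x_5 = 8
pos_y_5 = 4
pos_z_5 = 13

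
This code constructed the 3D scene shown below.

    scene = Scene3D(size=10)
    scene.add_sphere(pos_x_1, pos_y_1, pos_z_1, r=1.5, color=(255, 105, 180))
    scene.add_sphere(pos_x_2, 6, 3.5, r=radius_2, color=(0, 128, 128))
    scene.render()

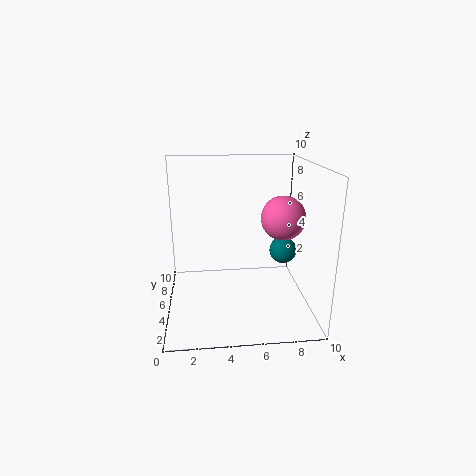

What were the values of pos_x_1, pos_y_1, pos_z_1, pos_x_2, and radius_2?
pos_x_1 = 8
pos_y_1 = 4.5
pos_z_1 = 6.5
pos_x_2 = 8.5
radius_2 = 1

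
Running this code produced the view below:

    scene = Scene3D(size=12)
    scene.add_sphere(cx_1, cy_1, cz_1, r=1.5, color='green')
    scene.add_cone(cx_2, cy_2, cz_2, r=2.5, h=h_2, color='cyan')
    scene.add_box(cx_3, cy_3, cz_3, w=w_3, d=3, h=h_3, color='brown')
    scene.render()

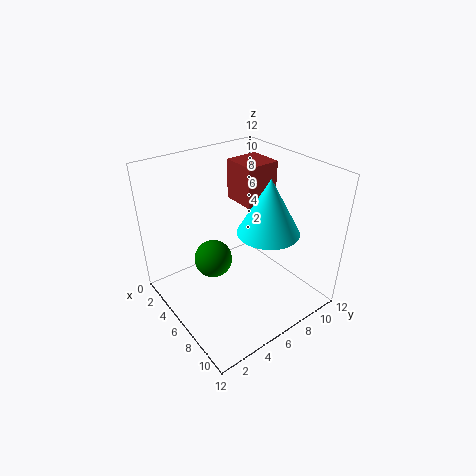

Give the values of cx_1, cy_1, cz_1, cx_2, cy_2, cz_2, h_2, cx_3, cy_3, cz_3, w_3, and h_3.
cx_1 = 6; cy_1 = 3.5; cz_1 = 5; cx_2 = 8; cy_2 = 7.5; cz_2 = 7; h_2 = 4.5; cx_3 = 2.5; cy_3 = 7.5; cz_3 = 8; w_3 = 3; h_3 = 3.5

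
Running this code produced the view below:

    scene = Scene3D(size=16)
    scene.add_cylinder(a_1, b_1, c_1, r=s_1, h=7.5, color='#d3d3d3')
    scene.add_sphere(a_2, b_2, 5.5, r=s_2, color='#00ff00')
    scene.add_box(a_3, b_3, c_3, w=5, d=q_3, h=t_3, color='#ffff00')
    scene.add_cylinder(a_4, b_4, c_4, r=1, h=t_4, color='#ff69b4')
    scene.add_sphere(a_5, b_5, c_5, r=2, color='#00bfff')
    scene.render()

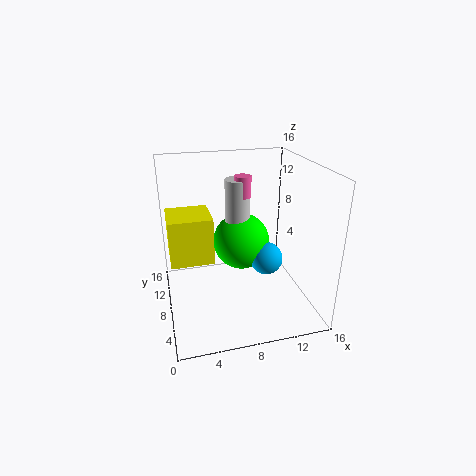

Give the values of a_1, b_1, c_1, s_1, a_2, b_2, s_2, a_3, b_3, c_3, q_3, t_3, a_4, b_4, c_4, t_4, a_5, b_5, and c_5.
a_1 = 9, b_1 = 12, c_1 = 6, s_1 = 1.5, a_2 = 9.5, b_2 = 12, s_2 = 3.5, a_3 = 0.5, b_3 = 9, c_3 = 4.5, q_3 = 5, t_3 = 5.5, a_4 = 9.5, b_4 = 11.5, c_4 = 11.5, t_4 = 2.5, a_5 = 12, b_5 = 9.5, c_5 = 4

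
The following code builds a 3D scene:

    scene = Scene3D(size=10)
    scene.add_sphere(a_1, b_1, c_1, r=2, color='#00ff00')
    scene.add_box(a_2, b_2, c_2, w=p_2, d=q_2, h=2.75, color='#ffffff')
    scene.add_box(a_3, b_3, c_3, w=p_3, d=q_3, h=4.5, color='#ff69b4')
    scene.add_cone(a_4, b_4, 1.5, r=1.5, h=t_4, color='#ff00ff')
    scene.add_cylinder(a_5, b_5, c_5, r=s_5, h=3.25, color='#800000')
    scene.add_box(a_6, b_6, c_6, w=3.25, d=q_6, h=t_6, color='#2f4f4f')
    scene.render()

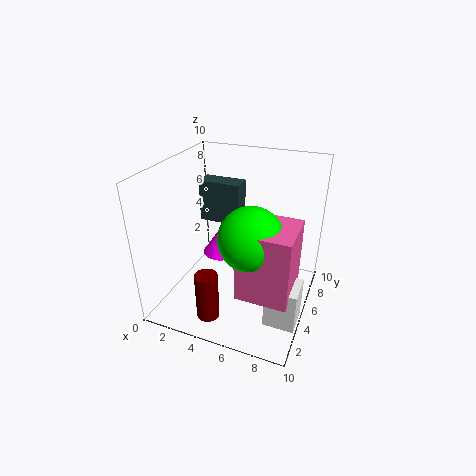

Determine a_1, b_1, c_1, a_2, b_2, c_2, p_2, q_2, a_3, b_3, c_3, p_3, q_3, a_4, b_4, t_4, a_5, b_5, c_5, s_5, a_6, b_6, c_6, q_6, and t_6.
a_1 = 6.75; b_1 = 2.75; c_1 = 6.5; a_2 = 8; b_2 = 1.75; c_2 = 1; p_2 = 2; q_2 = 2; a_3 = 6.25; b_3 = 1.25; c_3 = 3; p_3 = 3.25; q_3 = 3.25; a_4 = 2.25; b_4 = 8; t_4 = 2.25; a_5 = 4.25; b_5 = 1.5; c_5 = 0.75; s_5 = 0.75; a_6 = 0.75; b_6 = 7.5; c_6 = 4.5; q_6 = 1.5; t_6 = 3.25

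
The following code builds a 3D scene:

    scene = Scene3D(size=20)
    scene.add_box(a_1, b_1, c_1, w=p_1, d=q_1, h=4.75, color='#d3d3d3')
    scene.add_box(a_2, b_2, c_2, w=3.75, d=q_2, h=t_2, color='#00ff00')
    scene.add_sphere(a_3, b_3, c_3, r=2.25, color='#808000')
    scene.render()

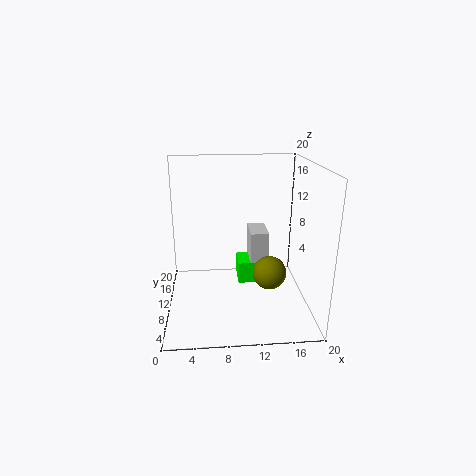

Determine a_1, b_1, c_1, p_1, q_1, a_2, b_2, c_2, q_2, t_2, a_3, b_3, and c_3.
a_1 = 12.25; b_1 = 13; c_1 = 4.5; p_1 = 2.75; q_1 = 5; a_2 = 10.5; b_2 = 14.5; c_2 = 0.25; q_2 = 4.25; t_2 = 3.5; a_3 = 14; b_3 = 7; c_3 = 6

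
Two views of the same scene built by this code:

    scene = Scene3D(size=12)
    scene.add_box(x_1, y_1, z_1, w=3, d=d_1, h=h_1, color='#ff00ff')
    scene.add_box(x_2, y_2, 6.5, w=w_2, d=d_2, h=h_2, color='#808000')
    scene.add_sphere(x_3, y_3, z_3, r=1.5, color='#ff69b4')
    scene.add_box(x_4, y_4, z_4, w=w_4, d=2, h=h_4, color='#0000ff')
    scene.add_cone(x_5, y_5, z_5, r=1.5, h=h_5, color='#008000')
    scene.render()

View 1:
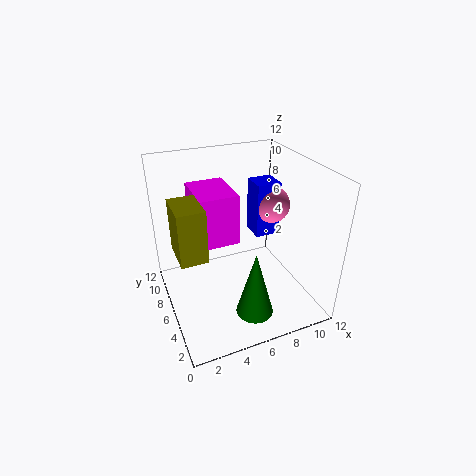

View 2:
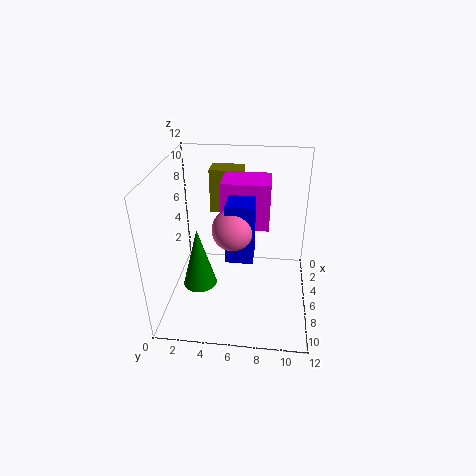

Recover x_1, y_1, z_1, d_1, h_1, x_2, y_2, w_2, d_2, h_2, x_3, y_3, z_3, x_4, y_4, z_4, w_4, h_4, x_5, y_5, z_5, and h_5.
x_1 = 2.5, y_1 = 4.5, z_1 = 6.5, d_1 = 4, h_1 = 4, x_2 = 0.5, y_2 = 3, w_2 = 2, d_2 = 3, h_2 = 4, x_3 = 9, y_3 = 6, z_3 = 8.5, x_4 = 7.5, y_4 = 5.5, z_4 = 6, w_4 = 2, h_4 = 4.5, x_5 = 6, y_5 = 2.5, z_5 = 1, h_5 = 5.5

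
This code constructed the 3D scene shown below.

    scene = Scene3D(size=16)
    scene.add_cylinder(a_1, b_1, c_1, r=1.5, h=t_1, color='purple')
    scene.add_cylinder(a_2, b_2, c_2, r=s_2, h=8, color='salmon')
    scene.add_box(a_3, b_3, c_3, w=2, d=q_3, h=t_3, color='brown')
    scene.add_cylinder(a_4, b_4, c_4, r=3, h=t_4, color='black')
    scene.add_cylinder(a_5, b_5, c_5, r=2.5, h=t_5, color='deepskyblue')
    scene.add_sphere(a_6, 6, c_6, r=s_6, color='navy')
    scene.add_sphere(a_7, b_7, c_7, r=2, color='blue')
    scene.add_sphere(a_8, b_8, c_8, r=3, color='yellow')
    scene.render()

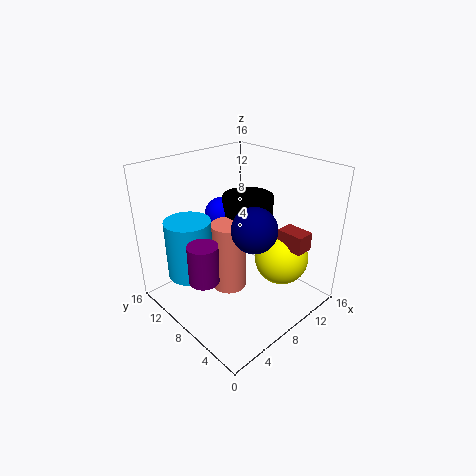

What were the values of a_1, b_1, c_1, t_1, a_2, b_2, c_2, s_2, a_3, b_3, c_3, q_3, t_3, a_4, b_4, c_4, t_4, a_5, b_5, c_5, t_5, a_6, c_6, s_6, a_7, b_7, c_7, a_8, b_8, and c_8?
a_1 = 2, b_1 = 6.5, c_1 = 6, t_1 = 4, a_2 = 7.5, b_2 = 9, c_2 = 1.5, s_2 = 2, a_3 = 10.5, b_3 = 1.5, c_3 = 7.5, q_3 = 3, t_3 = 2, a_4 = 11.5, b_4 = 10, c_4 = 8.5, t_4 = 3, a_5 = 3.5, b_5 = 11, c_5 = 4, t_5 = 6.5, a_6 = 8.5, c_6 = 9.5, s_6 = 2.5, a_7 = 9.5, b_7 = 12.5, c_7 = 9, a_8 = 11.5, b_8 = 4.5, c_8 = 5.5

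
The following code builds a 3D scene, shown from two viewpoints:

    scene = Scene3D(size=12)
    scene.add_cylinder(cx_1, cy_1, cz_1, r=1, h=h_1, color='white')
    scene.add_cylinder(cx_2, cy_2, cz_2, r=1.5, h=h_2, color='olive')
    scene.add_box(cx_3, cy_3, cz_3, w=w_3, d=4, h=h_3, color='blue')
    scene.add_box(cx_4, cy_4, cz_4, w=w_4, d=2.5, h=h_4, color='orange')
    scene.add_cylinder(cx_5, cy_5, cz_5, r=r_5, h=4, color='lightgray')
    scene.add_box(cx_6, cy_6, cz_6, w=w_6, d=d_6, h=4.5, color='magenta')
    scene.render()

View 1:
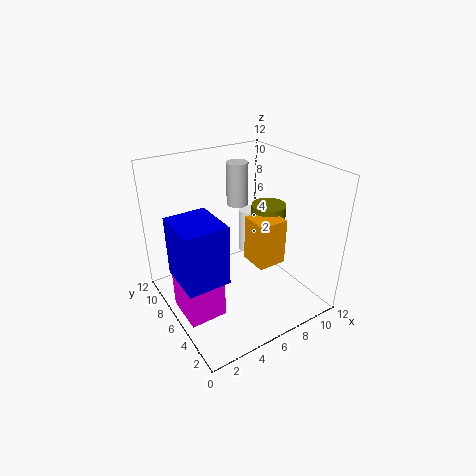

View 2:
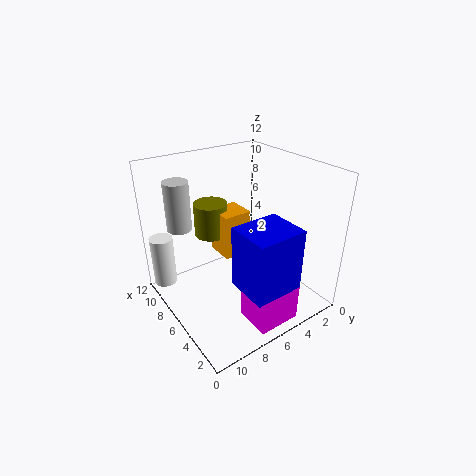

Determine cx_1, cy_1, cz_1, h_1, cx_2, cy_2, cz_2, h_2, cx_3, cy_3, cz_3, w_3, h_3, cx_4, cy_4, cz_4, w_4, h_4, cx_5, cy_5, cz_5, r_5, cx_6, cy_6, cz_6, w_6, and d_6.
cx_1 = 10.5, cy_1 = 11, cz_1 = 1, h_1 = 4.5, cx_2 = 9.5, cy_2 = 6.5, cz_2 = 5, h_2 = 3, cx_3 = 0.5, cy_3 = 4, cz_3 = 3.5, w_3 = 3.5, h_3 = 5, cx_4 = 7, cy_4 = 4, cz_4 = 3.5, w_4 = 2.5, h_4 = 4, cx_5 = 8.5, cy_5 = 10, cz_5 = 7, r_5 = 1, cx_6 = 0.5, cy_6 = 4, cz_6 = 0.5, w_6 = 3, d_6 = 3.5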